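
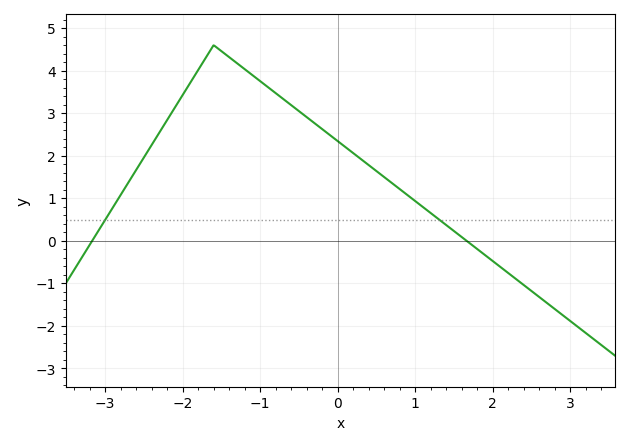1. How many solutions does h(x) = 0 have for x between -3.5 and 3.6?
2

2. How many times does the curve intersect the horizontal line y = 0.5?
2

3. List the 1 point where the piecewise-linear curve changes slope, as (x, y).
(-1.6, 4.6)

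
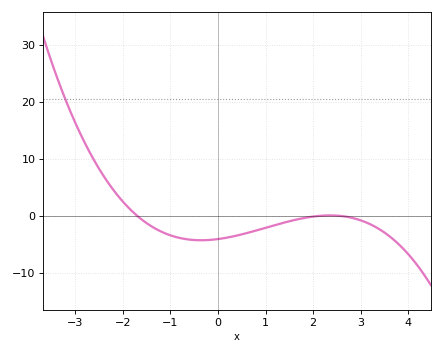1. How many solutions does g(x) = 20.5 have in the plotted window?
1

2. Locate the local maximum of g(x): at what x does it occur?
2.35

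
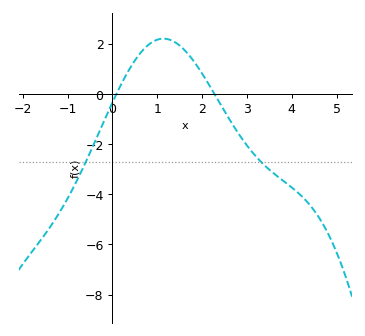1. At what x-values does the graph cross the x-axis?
0.1, 2.3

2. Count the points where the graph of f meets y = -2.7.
2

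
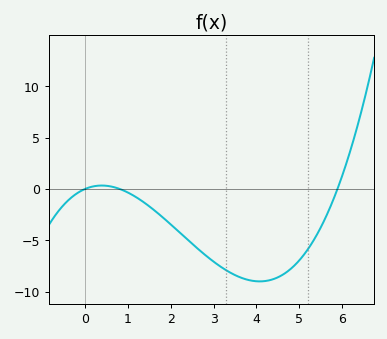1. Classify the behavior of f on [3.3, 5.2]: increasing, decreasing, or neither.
neither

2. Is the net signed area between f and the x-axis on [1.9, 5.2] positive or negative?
negative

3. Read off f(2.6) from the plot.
-5.71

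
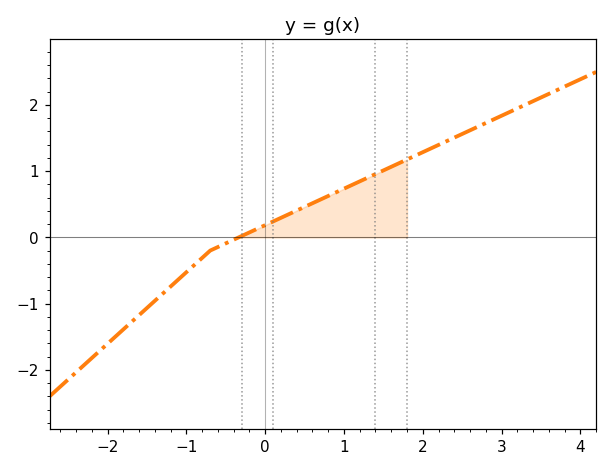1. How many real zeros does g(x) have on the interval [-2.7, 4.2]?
1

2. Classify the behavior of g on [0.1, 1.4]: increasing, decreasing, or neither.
increasing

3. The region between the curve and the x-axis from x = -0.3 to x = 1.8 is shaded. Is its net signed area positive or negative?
positive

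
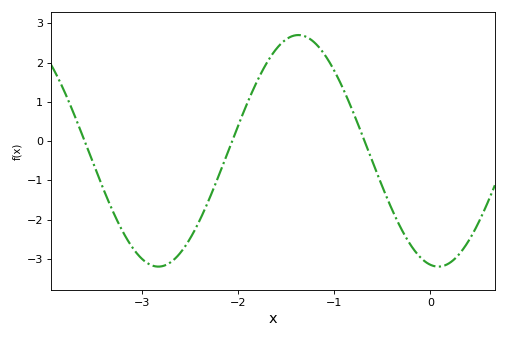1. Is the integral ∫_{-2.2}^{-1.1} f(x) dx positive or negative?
positive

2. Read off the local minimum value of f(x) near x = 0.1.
-3.2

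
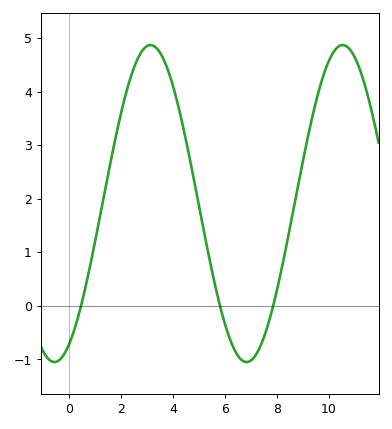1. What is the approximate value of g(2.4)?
4.32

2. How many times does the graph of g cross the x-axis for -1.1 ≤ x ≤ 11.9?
3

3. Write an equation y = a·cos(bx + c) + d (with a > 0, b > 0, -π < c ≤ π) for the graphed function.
y = 2.96cos(0.85x - 2.66) + 1.91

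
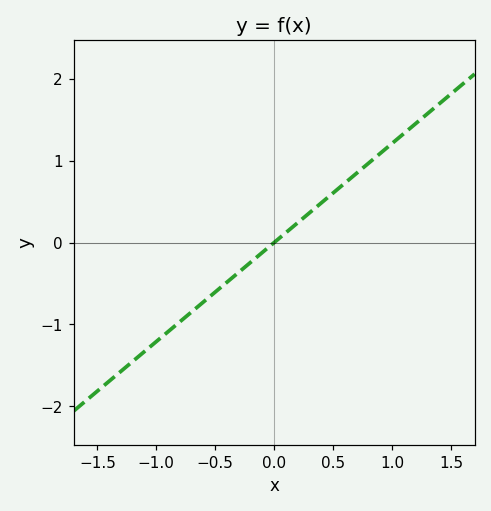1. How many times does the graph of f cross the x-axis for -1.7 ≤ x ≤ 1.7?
1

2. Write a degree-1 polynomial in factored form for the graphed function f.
y = 1.21(x - 0)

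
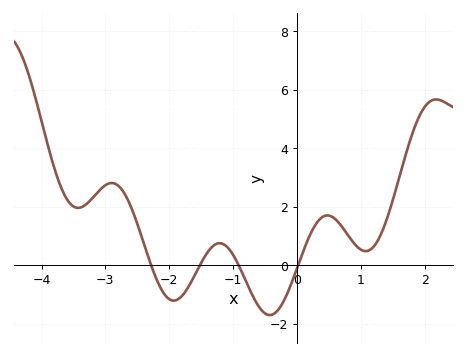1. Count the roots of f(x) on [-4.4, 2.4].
4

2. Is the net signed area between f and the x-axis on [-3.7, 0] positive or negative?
positive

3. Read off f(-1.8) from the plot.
-1.04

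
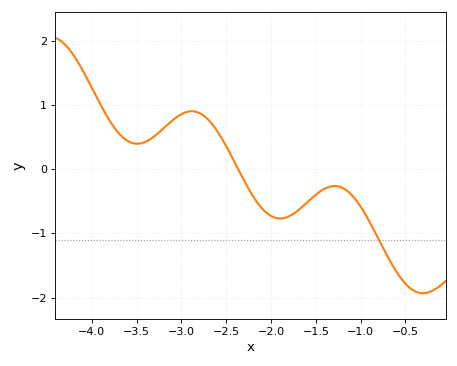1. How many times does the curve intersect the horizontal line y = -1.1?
1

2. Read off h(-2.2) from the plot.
-0.423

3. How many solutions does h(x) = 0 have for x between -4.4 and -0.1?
1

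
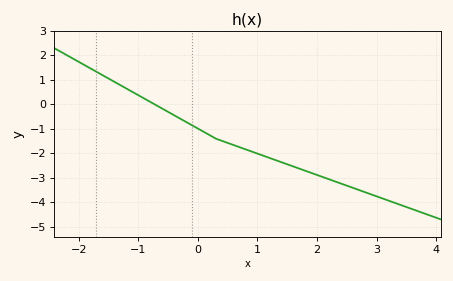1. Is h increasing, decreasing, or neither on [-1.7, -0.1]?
decreasing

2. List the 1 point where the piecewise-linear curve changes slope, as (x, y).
(0.3, -1.4)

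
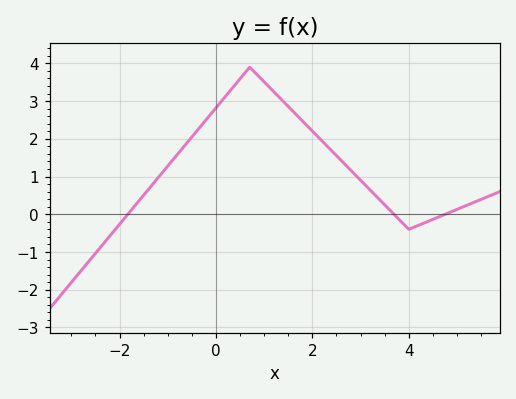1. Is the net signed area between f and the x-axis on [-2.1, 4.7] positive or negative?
positive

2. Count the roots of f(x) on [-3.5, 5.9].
3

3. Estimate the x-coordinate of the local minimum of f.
4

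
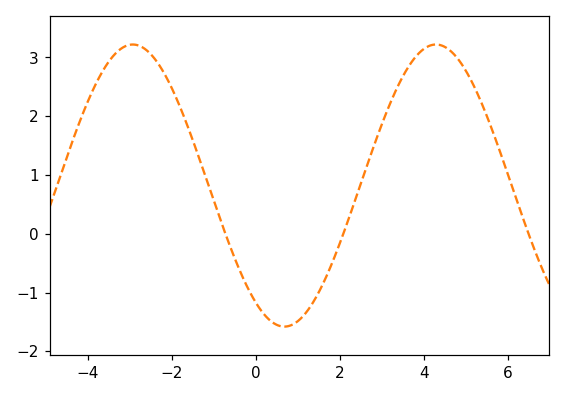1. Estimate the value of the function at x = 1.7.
-0.7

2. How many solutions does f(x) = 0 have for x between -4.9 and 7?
3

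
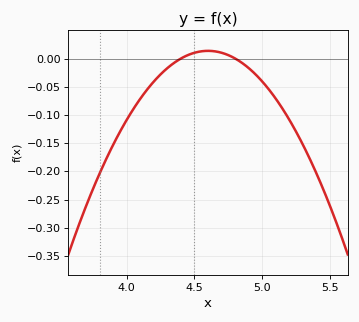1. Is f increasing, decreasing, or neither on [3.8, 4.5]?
increasing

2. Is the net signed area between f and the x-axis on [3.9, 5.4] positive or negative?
negative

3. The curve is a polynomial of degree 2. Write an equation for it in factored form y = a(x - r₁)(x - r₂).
y = -0.34(x - 4.4)(x - 4.8)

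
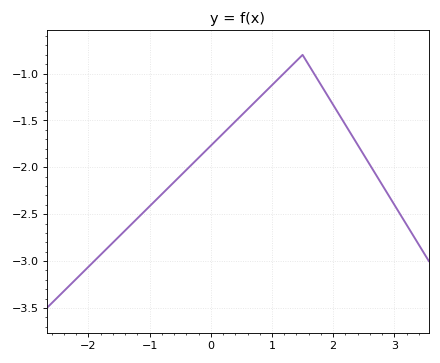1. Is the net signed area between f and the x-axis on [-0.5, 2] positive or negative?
negative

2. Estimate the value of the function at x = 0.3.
-1.6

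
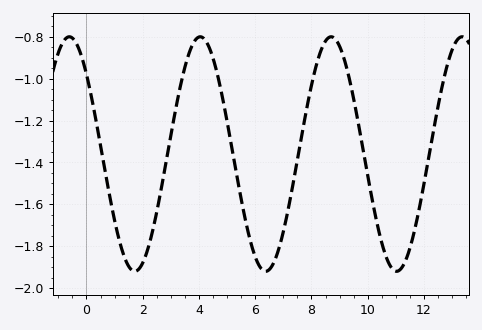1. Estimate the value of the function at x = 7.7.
-1.24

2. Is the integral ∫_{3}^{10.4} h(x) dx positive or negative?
negative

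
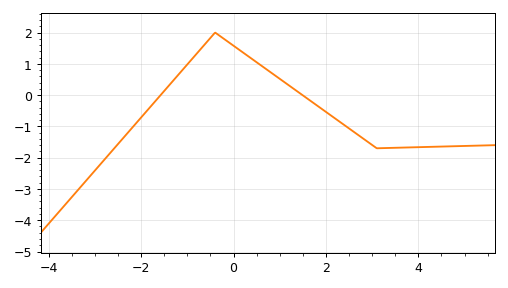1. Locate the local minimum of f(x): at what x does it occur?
3.1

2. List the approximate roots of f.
-1.58, 1.49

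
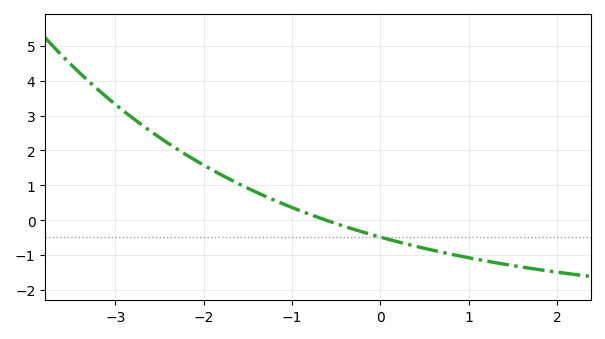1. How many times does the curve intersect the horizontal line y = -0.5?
1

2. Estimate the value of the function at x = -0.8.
0.164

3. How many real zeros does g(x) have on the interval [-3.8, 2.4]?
1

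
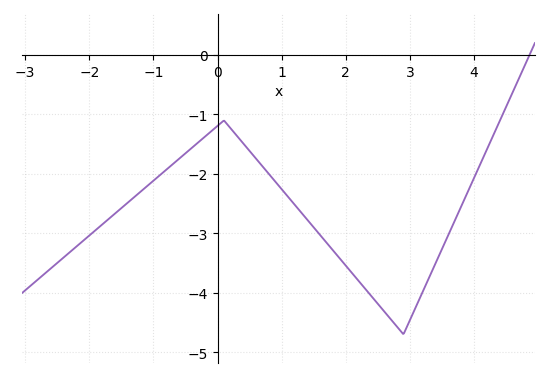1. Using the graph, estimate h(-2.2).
-3.2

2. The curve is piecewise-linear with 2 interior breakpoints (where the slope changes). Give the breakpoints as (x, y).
(0.1, -1.1); (2.9, -4.7)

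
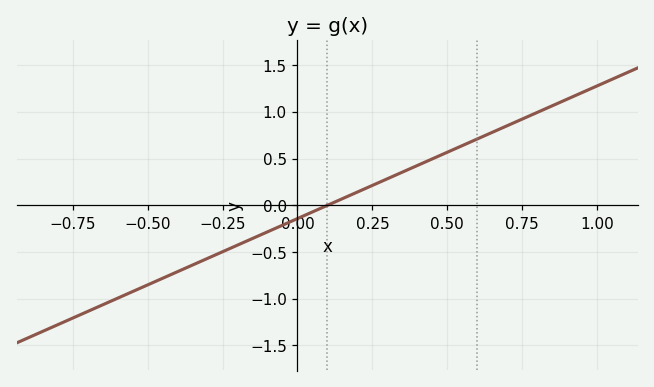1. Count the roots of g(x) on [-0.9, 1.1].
1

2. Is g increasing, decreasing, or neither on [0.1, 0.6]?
increasing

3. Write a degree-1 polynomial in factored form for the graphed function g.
y = 1.42(x - 0.1)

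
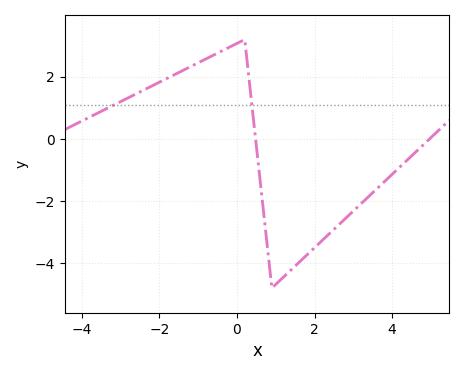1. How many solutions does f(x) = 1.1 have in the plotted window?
2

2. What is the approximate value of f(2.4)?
-3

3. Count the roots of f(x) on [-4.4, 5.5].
2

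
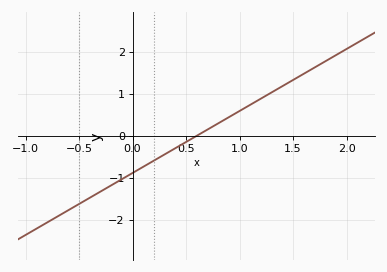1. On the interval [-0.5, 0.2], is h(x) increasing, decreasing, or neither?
increasing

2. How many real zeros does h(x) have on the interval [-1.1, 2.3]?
1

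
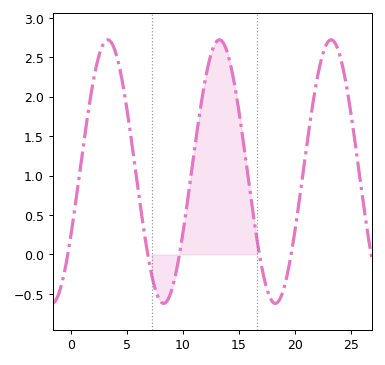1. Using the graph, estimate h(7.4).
-0.35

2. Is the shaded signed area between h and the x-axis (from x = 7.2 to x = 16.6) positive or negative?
positive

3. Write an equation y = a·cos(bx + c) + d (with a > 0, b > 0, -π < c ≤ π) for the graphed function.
y = 1.67cos(0.63x - 2.1) + 1.05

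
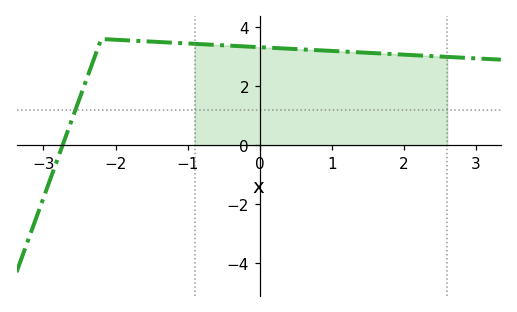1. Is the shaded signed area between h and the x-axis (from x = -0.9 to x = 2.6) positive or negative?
positive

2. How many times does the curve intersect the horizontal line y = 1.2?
1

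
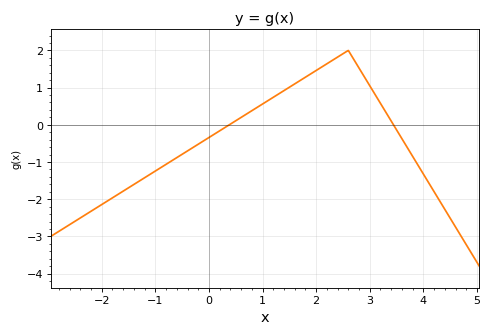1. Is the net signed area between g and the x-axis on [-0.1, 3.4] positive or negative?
positive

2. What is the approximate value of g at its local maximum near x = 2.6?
2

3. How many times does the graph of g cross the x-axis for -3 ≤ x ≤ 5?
2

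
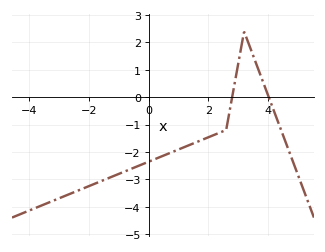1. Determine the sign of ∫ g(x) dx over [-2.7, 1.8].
negative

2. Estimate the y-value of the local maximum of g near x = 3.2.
2.39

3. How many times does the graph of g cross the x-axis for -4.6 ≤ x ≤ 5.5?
2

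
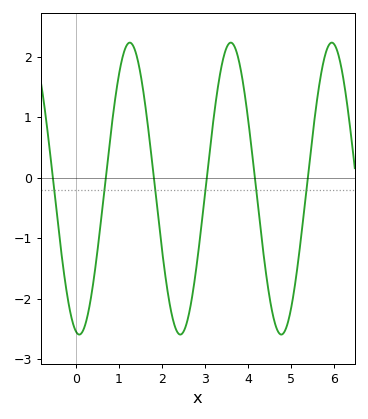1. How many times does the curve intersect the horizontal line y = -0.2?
6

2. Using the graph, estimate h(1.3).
2.2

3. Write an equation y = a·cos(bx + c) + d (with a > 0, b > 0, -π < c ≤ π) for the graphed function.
y = 2.41cos(2.7x + 2.9) - 0.18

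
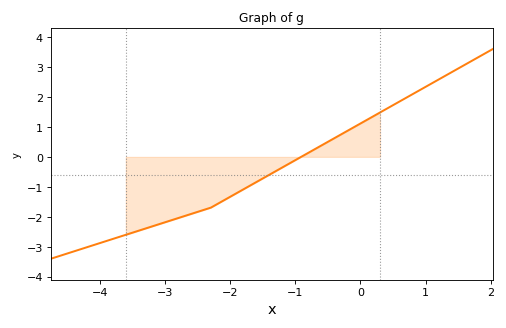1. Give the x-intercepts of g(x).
-0.9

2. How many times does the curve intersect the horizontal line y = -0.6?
1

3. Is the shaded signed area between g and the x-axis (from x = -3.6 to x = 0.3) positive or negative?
negative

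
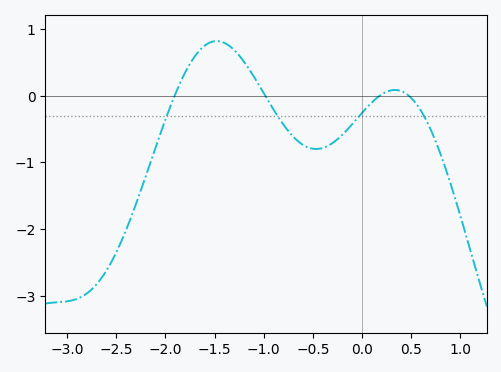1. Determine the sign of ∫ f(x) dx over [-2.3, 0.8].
negative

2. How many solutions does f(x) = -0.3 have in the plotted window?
4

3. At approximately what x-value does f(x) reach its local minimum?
-0.5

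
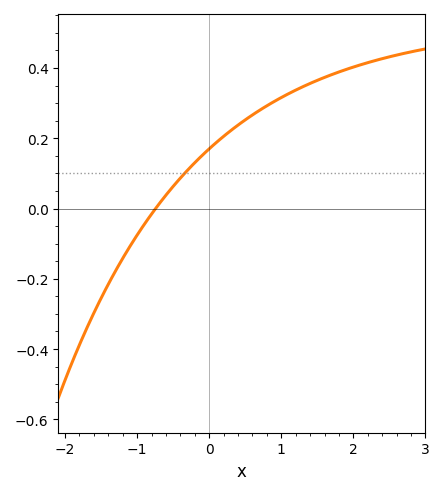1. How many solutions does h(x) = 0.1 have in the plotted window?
1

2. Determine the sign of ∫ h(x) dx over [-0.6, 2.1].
positive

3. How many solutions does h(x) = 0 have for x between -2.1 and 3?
1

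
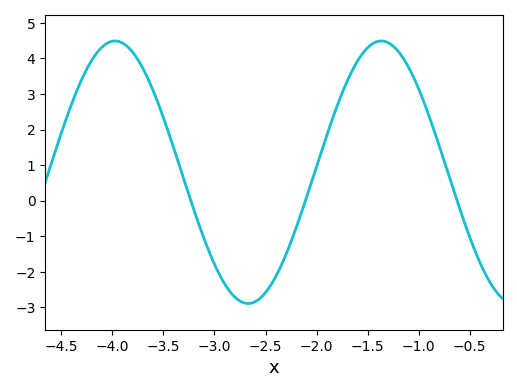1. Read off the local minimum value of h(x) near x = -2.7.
-2.89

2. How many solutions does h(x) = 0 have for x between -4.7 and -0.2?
3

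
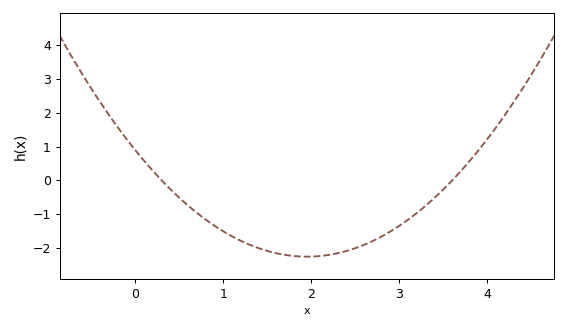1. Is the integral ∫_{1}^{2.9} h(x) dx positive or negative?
negative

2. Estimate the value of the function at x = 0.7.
-0.963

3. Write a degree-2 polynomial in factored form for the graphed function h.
y = 0.83(x - 0.3)(x - 3.6)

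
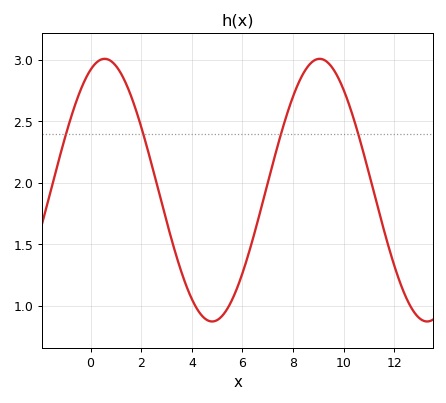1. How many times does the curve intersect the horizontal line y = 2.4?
4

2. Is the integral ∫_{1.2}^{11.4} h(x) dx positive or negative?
positive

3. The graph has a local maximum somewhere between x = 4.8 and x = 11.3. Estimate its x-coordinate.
9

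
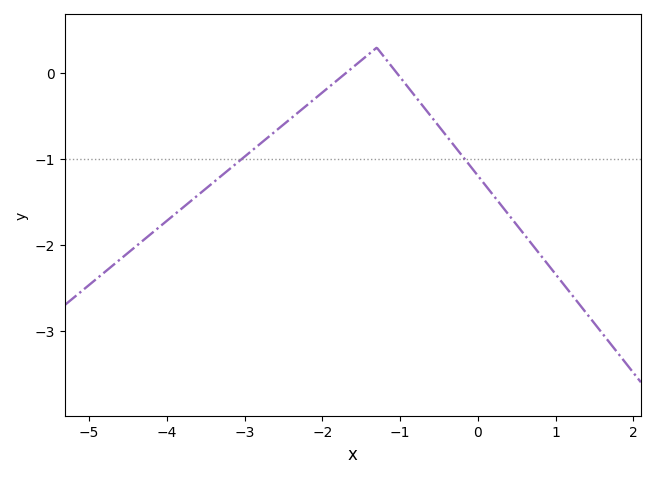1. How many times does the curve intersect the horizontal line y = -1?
2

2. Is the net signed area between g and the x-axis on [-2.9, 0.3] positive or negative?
negative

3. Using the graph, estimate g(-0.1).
-1.1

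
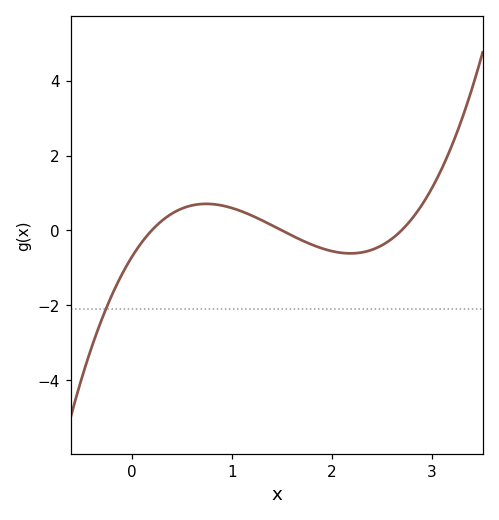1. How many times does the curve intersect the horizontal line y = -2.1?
1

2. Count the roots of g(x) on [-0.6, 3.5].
3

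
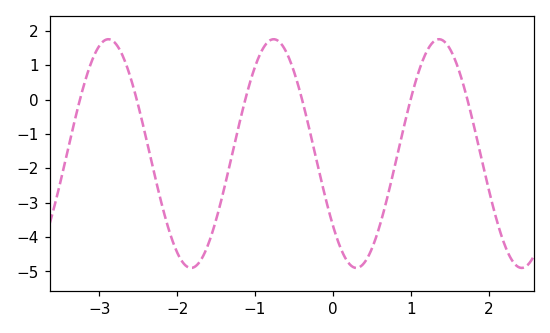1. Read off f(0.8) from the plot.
-1.88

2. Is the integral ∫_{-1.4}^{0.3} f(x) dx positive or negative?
negative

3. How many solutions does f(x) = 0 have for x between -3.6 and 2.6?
6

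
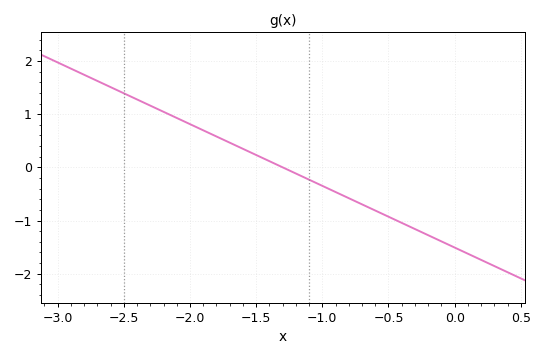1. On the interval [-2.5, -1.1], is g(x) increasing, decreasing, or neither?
decreasing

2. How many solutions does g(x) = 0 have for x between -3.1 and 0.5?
1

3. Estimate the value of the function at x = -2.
0.8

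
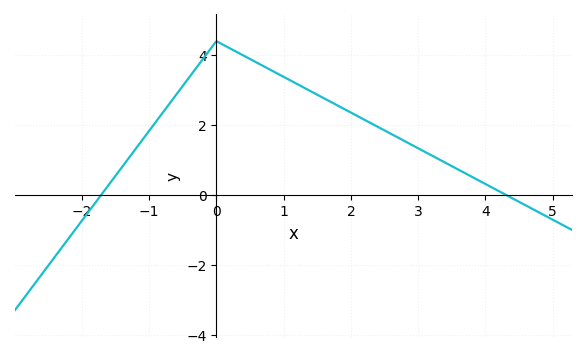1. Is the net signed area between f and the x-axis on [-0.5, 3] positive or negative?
positive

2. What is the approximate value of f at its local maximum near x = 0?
4.4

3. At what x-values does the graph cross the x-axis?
-1.71, 4.3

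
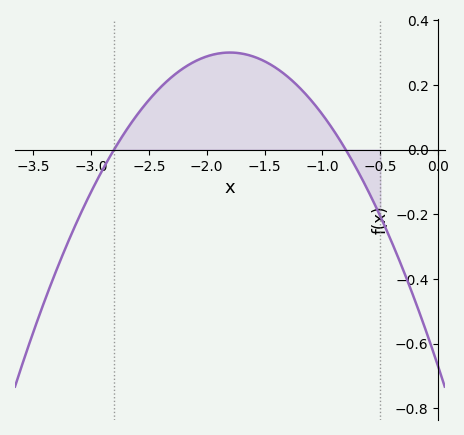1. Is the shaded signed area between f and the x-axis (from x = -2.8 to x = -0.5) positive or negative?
positive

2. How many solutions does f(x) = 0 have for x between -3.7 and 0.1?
2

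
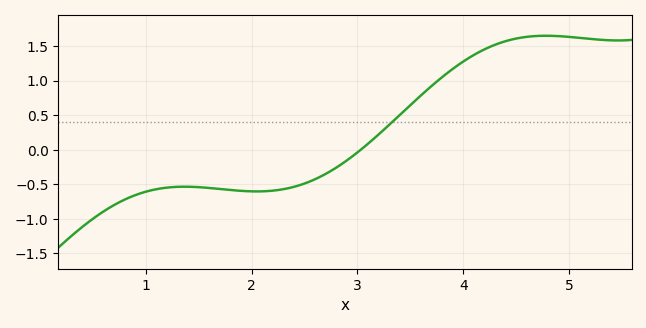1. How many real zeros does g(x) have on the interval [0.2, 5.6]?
1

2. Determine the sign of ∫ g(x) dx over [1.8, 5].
positive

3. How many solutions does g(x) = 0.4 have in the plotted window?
1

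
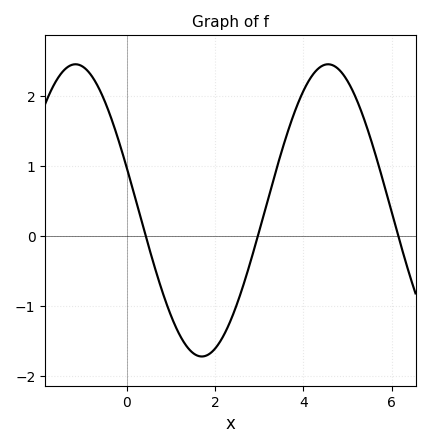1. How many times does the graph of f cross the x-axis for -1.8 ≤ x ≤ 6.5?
3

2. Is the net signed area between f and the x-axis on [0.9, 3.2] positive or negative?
negative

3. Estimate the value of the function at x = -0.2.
1.41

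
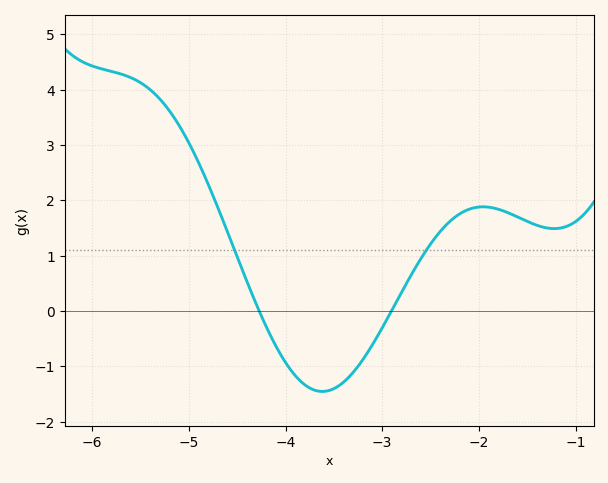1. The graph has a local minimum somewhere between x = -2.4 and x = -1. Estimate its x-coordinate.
-1.2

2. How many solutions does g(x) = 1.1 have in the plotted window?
2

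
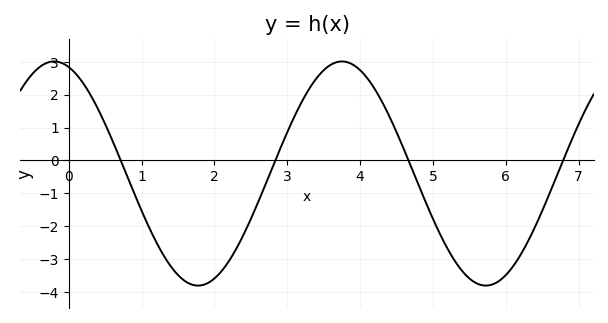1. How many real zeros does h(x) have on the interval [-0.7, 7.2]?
4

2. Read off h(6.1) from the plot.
-3.2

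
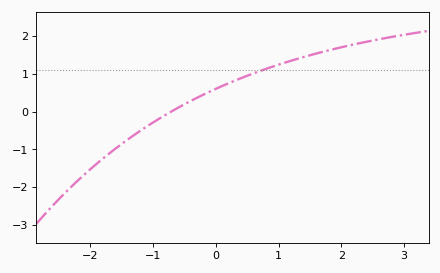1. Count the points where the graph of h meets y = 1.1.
1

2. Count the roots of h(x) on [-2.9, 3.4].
1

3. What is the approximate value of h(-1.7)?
-1.1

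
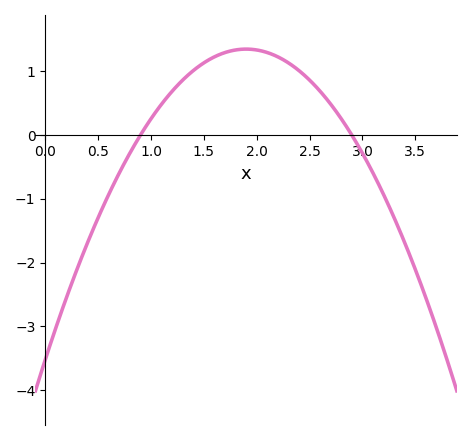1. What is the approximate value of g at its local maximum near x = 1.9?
1.4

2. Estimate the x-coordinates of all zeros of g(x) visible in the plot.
0.9, 2.9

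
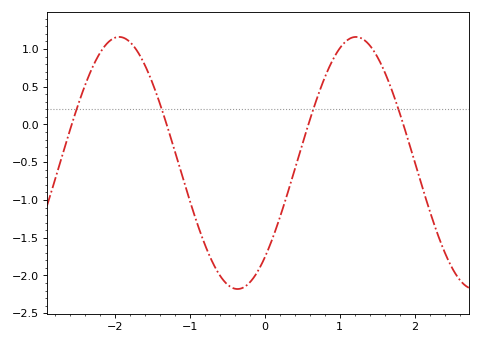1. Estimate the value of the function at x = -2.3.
0.75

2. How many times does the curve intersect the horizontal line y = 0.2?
4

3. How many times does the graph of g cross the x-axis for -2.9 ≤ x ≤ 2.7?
4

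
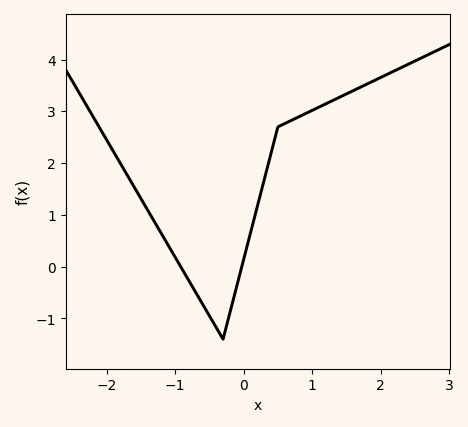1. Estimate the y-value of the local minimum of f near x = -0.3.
-1.4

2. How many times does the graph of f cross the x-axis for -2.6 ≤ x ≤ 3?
2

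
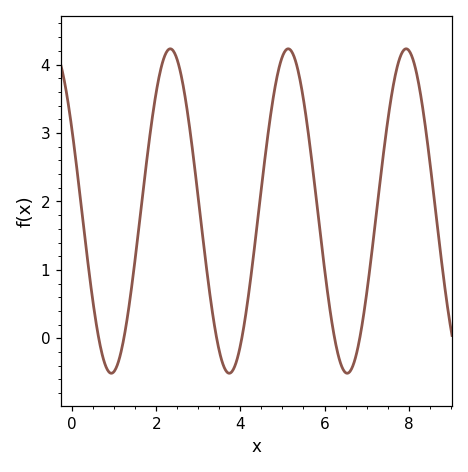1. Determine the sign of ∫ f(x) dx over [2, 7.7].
positive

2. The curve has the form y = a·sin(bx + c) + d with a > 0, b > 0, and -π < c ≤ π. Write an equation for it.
y = 2.37sin(2.2x + 2.6) + 1.86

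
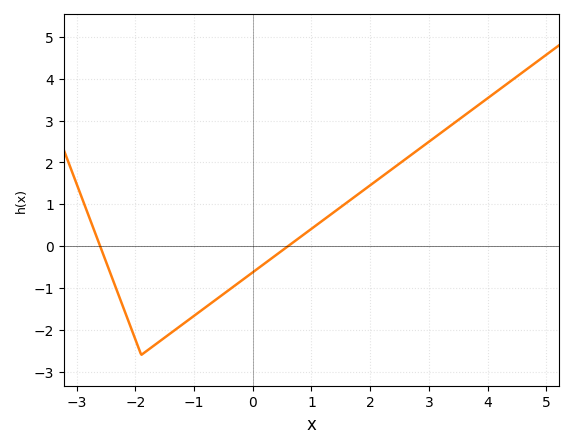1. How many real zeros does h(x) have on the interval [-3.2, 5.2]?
2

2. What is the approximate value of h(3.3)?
2.8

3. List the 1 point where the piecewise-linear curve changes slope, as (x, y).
(-1.9, -2.6)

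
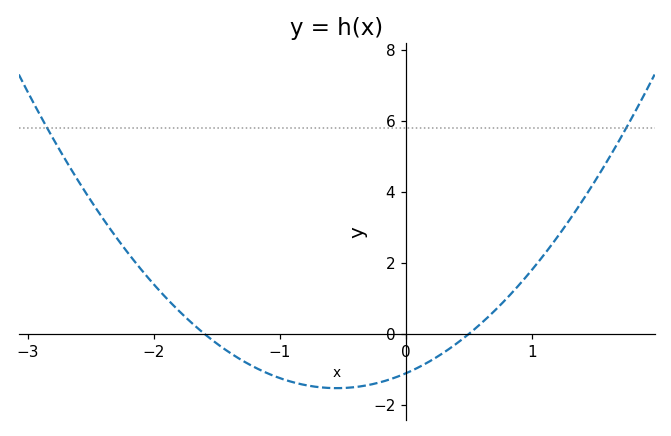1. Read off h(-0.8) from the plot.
-1.45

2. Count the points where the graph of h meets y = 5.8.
2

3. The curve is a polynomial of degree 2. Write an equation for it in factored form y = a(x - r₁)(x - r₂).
y = 1.39(x + 1.6)(x - 0.5)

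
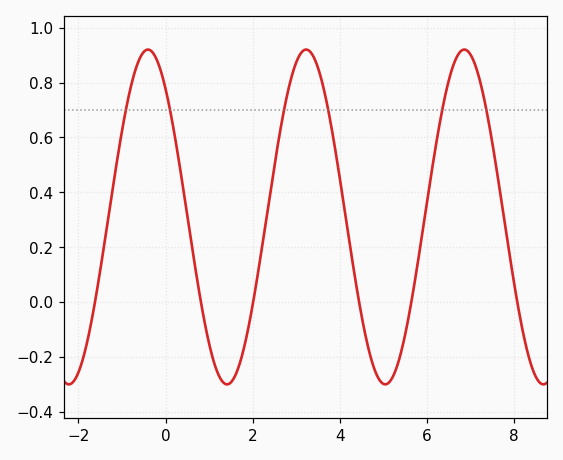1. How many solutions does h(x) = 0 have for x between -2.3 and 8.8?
6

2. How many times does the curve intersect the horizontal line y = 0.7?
6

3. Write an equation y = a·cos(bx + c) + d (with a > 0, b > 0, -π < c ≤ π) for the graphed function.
y = 0.61cos(1.73x + 0.7) + 0.31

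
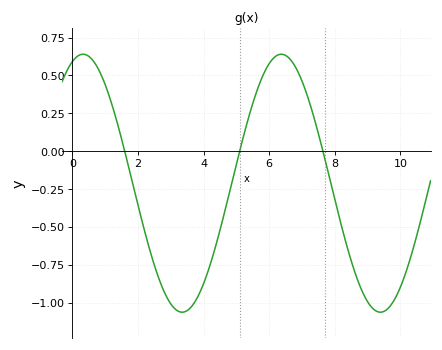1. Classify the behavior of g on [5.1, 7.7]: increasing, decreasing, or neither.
neither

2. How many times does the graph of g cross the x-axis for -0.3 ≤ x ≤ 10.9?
3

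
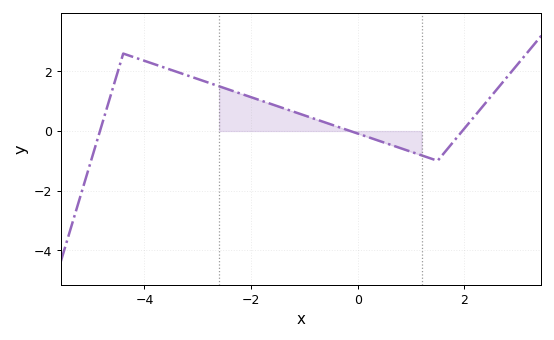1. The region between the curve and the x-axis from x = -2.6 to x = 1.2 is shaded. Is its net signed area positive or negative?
positive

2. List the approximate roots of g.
-4.84, -0.139, 1.96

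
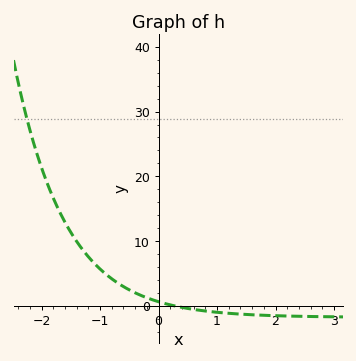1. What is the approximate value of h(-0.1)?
0.908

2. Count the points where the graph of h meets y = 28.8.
1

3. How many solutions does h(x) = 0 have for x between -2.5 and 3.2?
1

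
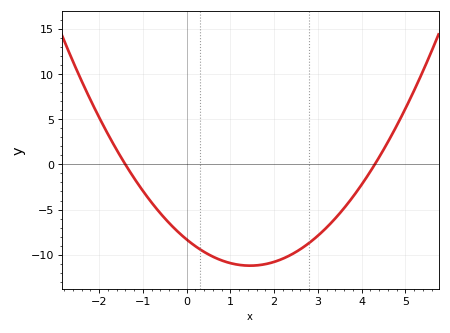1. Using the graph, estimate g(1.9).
-10.9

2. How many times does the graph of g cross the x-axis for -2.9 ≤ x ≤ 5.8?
2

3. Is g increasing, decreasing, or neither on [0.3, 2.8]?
neither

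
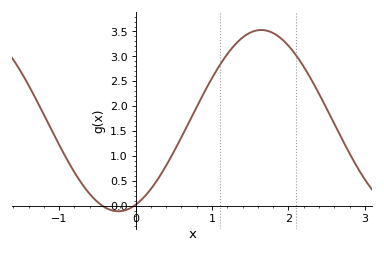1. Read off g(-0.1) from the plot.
-0.07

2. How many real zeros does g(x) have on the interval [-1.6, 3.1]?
2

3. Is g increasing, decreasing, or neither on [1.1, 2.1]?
neither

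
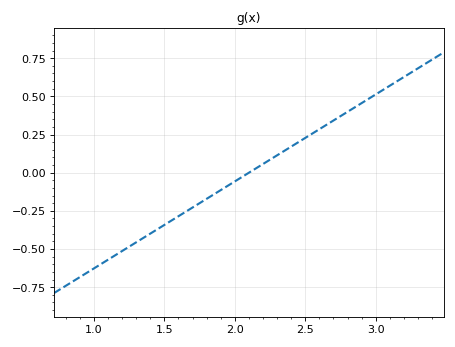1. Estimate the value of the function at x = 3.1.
0.57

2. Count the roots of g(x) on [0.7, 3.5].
1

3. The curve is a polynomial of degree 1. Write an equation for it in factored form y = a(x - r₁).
y = 0.57(x - 2.1)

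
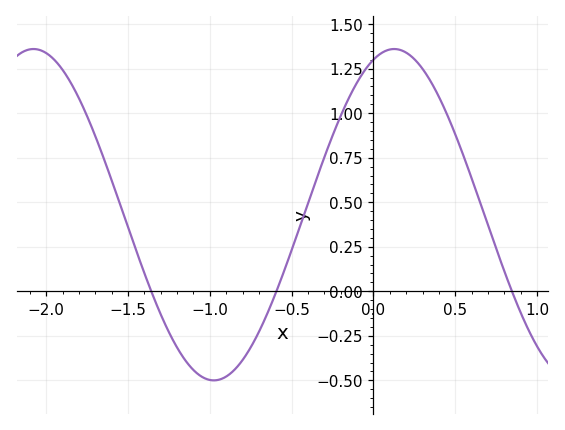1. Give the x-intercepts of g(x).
-1.36, -0.593, 0.847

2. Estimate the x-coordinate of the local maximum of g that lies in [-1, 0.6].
0.126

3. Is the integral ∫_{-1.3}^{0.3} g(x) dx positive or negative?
positive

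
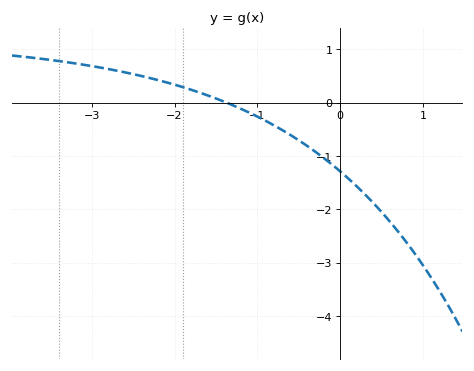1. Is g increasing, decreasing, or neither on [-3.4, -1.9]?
decreasing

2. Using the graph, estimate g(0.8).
-2.6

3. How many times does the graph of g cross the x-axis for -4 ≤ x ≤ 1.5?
1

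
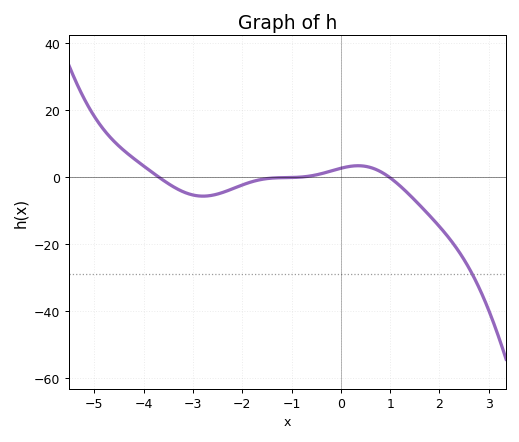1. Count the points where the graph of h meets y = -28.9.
1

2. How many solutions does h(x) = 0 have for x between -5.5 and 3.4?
3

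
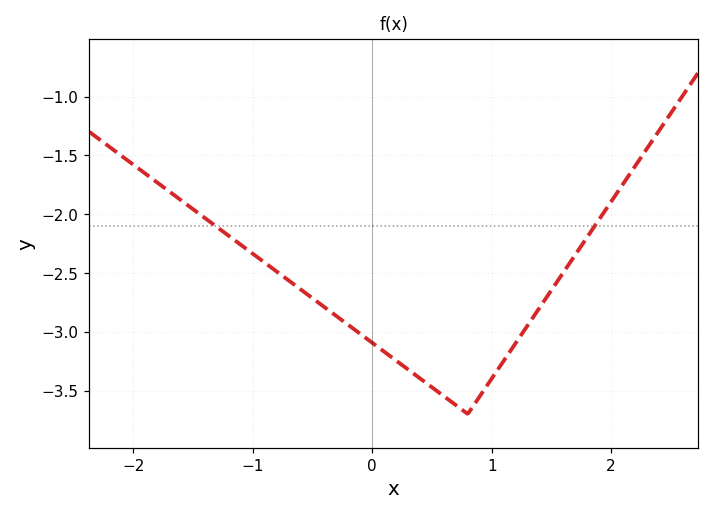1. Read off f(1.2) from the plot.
-3.1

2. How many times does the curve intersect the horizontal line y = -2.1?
2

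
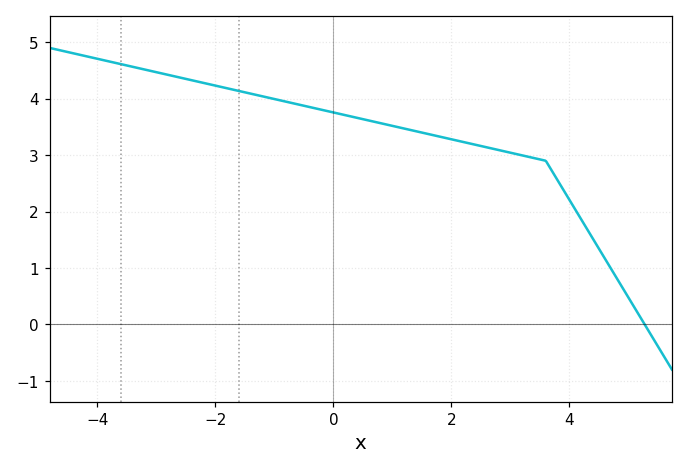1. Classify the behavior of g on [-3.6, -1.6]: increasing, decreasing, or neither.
decreasing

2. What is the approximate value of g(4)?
2.2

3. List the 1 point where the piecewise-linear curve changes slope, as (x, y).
(3.6, 2.9)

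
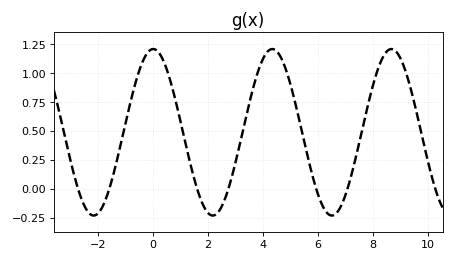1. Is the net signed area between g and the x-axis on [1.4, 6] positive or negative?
positive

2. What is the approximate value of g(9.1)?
1.08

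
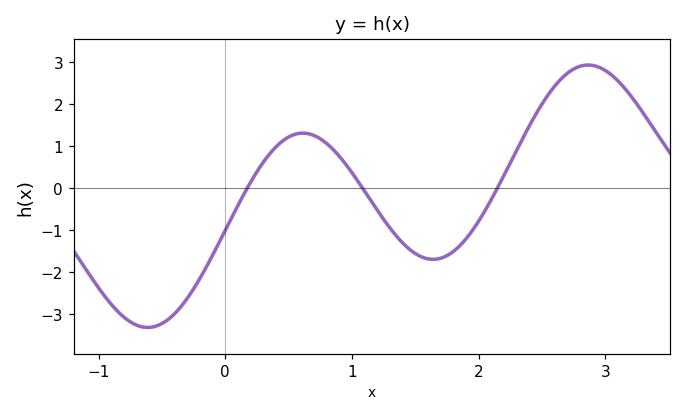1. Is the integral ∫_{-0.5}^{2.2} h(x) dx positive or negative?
negative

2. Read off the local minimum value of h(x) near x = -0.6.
-3.32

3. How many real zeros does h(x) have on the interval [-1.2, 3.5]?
3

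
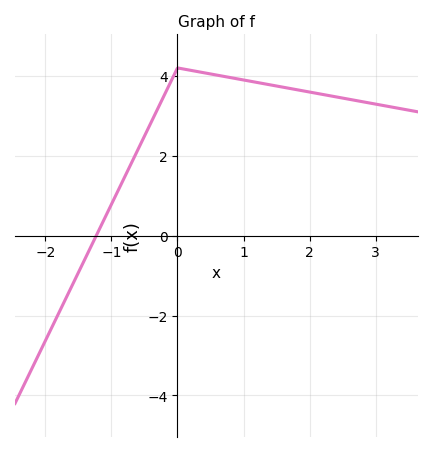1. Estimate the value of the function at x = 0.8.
3.96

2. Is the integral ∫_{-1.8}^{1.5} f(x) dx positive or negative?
positive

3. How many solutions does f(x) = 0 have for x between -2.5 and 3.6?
1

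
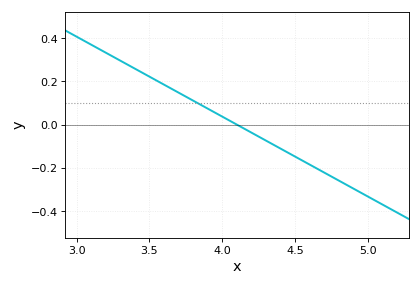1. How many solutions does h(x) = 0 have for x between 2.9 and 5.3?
1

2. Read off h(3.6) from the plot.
0.185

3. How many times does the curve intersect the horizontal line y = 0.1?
1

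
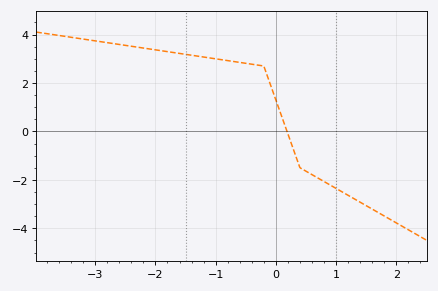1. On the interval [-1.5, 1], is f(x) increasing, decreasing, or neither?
decreasing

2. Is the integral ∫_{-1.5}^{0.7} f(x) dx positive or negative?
positive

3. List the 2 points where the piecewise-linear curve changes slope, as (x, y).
(-0.2, 2.7); (0.4, -1.5)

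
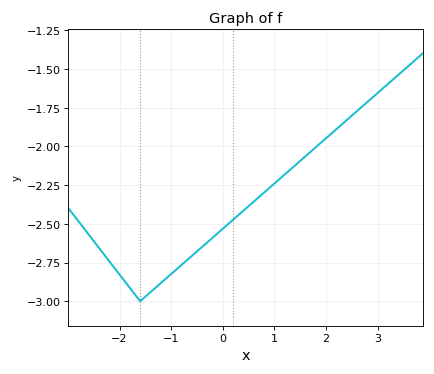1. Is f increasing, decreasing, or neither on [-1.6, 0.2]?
increasing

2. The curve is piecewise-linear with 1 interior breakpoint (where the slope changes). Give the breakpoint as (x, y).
(-1.6, -3)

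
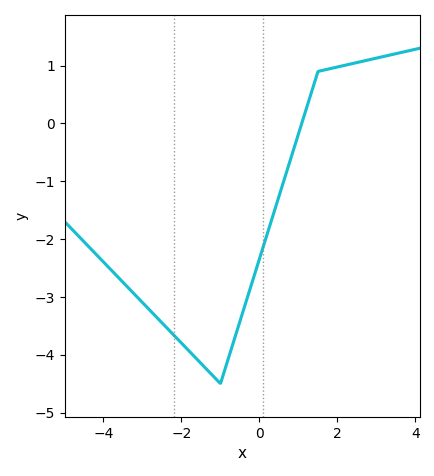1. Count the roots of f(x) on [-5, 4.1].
1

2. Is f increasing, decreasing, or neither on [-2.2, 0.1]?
neither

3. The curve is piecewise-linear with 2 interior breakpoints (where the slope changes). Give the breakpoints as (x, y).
(-1, -4.5); (1.5, 0.9)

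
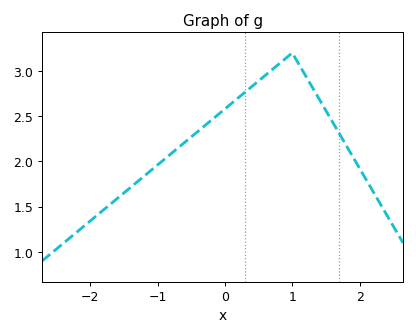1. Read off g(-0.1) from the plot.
2.52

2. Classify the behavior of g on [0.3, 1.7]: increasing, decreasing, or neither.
neither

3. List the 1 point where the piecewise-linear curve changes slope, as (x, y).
(1, 3.2)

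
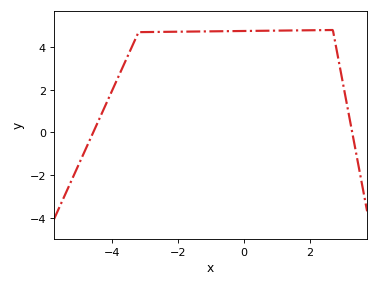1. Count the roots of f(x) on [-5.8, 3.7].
2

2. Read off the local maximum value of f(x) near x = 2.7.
4.8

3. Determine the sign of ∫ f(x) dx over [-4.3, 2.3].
positive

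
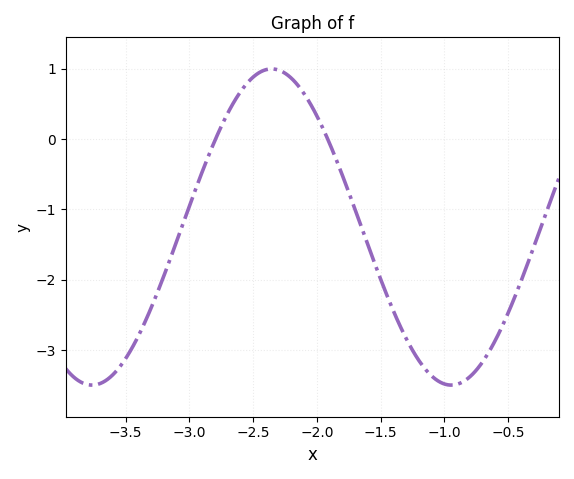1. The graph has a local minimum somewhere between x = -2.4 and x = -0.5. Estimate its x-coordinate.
-0.9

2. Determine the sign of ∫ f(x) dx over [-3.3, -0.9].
negative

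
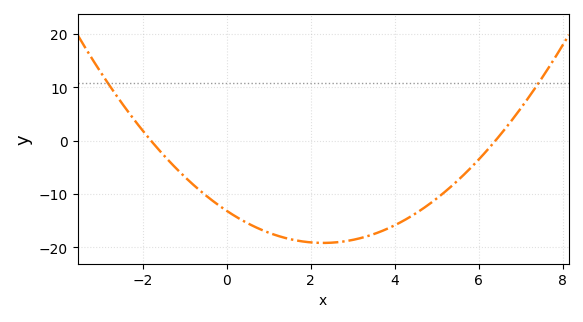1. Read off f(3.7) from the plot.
-17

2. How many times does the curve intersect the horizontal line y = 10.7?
2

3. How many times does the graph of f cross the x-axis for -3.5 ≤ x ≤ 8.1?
2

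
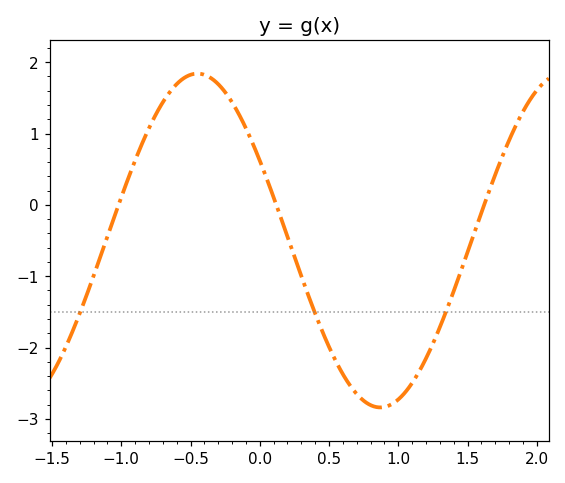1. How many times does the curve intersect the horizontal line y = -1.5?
3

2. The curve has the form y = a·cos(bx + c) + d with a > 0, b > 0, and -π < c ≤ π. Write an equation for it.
y = 2.34cos(2.38x + 1.07) - 0.5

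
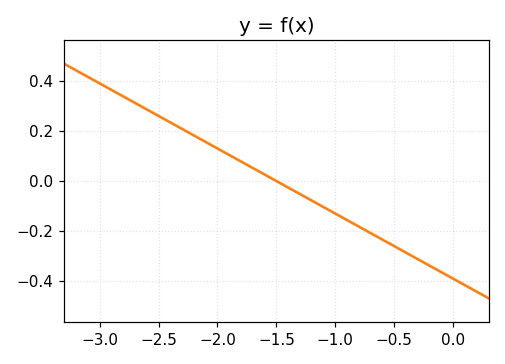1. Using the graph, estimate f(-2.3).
0.208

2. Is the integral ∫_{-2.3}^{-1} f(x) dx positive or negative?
positive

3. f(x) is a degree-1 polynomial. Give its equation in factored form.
y = -0.26(x + 1.5)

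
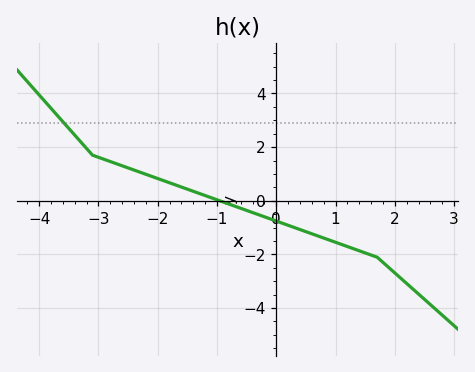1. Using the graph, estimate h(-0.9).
0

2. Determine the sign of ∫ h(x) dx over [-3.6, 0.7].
positive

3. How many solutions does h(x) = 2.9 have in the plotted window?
1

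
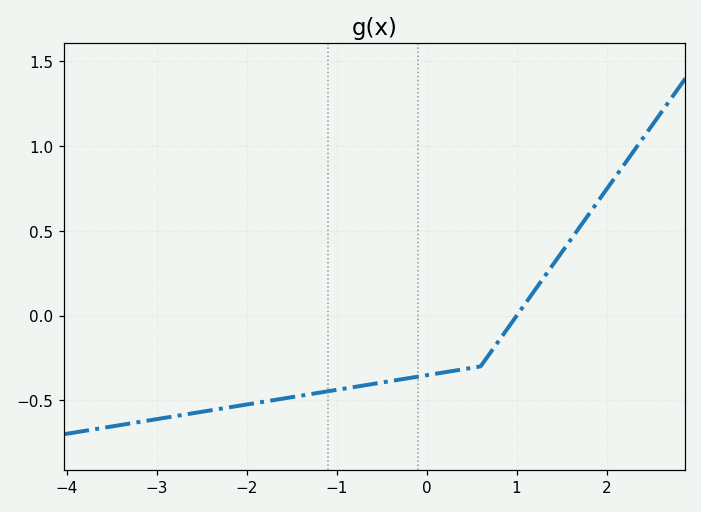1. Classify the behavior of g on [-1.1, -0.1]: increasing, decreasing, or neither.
increasing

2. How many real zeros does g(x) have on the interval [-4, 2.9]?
1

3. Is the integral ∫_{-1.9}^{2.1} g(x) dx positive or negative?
negative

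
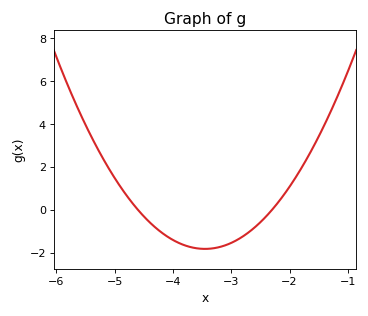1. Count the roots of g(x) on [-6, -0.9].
2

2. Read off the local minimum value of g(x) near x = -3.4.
-1.83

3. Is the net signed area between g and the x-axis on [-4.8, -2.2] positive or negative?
negative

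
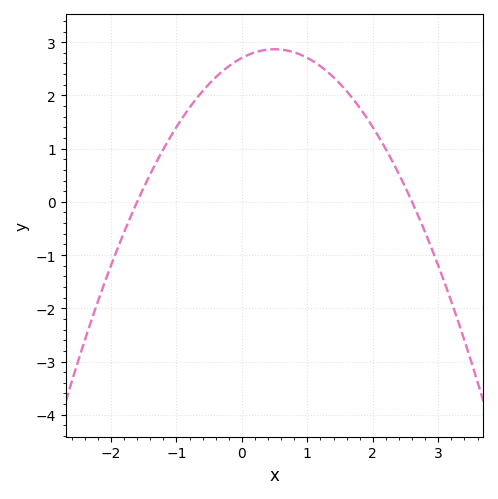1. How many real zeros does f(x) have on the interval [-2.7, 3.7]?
2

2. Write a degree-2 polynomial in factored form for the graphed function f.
y = -0.65(x + 1.6)(x - 2.6)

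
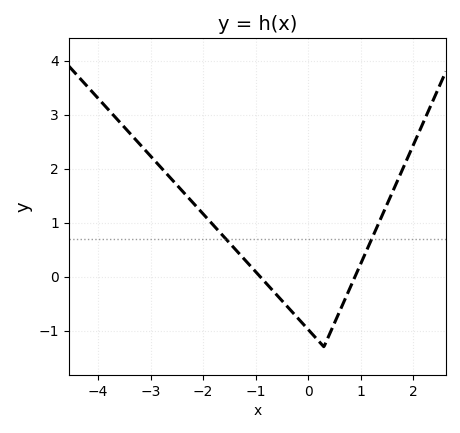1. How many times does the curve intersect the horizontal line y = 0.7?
2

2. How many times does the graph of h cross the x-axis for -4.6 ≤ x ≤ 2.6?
2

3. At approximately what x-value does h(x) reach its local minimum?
0.299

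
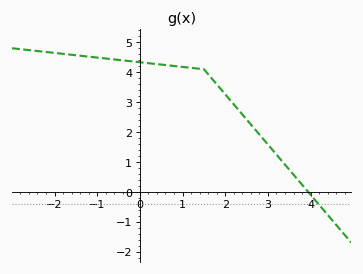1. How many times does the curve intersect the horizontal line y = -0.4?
1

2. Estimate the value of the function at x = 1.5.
4.1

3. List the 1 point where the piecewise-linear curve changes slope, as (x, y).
(1.5, 4.1)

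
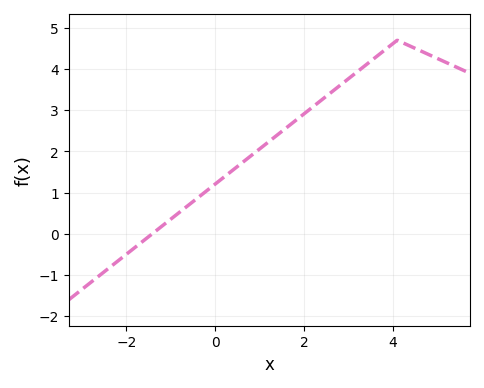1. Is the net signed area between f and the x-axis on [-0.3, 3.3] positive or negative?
positive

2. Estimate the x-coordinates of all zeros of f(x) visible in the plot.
-1.4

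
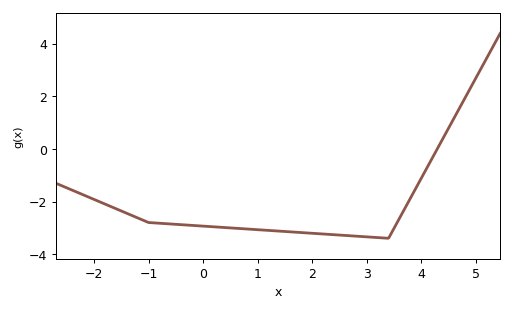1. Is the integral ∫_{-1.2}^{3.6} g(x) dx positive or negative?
negative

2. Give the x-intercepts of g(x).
4.2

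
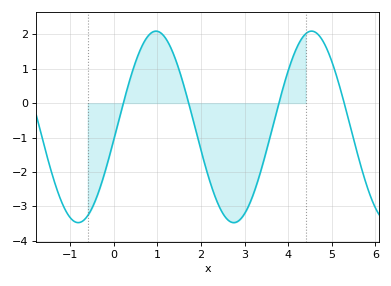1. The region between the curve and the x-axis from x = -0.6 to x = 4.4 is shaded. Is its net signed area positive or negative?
negative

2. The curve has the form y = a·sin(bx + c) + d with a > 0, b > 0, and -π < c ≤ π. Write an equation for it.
y = 2.78sin(1.76x - 0.13) - 0.69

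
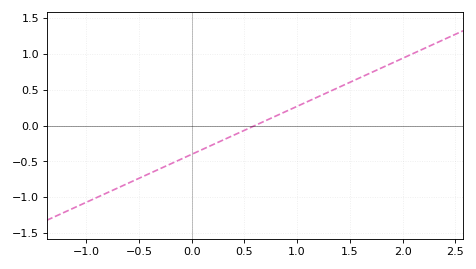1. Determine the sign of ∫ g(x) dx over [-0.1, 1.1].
negative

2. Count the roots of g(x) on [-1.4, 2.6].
1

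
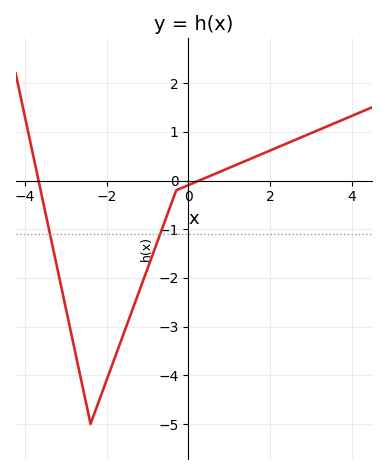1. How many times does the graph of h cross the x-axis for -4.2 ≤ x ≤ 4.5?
2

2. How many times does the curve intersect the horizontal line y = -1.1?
2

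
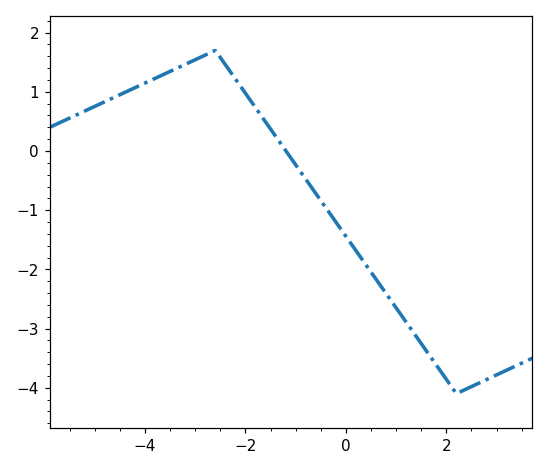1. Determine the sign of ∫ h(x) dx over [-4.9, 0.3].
positive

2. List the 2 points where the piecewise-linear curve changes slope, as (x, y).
(-2.6, 1.7); (2.2, -4.1)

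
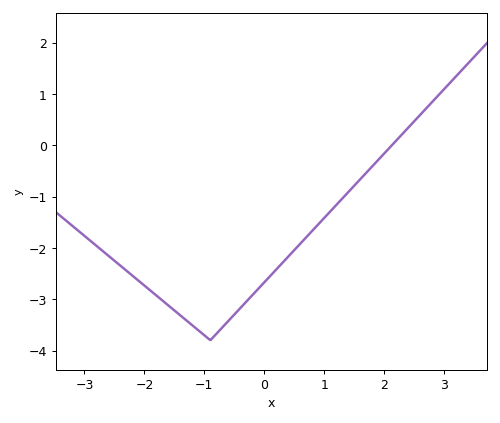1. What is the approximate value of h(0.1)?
-2.5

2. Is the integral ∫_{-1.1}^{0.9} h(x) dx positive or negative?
negative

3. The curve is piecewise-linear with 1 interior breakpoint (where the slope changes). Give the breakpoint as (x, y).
(-0.9, -3.8)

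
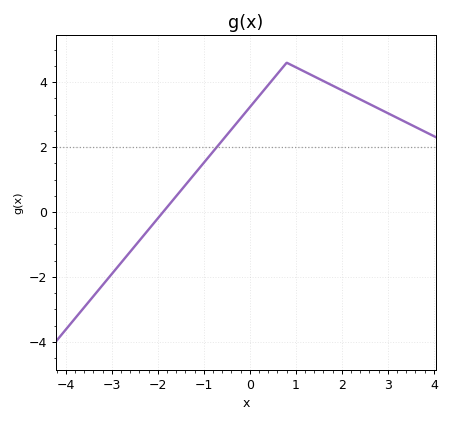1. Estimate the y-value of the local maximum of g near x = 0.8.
4.6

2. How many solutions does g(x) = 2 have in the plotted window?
1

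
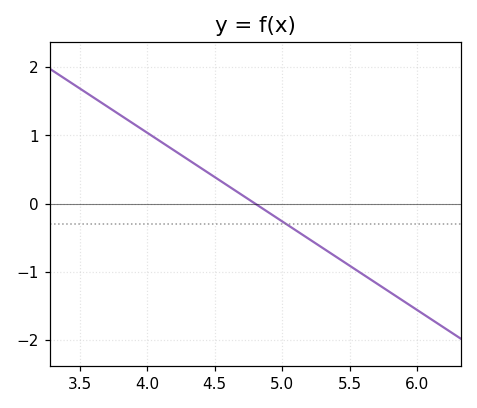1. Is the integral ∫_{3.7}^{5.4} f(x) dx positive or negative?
positive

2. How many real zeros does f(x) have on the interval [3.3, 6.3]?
1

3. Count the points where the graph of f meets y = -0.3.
1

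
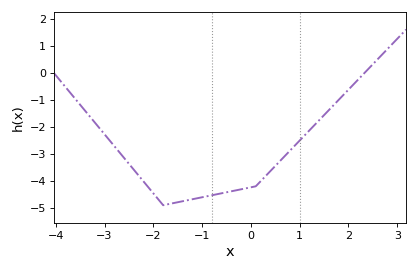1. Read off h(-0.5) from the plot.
-4.42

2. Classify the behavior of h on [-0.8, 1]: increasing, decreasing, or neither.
increasing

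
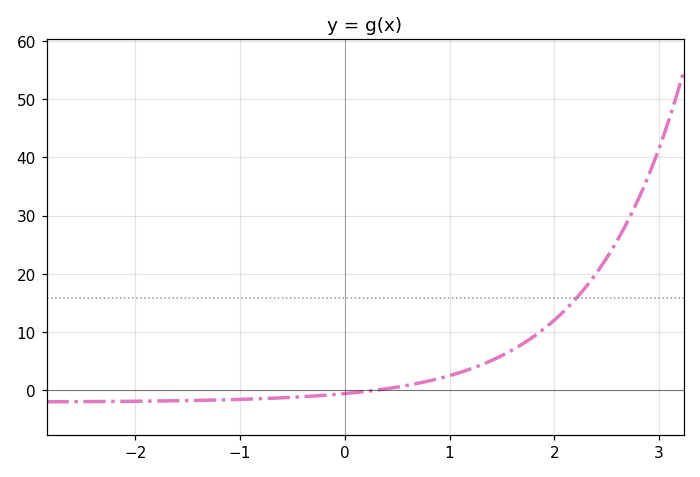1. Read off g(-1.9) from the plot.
-2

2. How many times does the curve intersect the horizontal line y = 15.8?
1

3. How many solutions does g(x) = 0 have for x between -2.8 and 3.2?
1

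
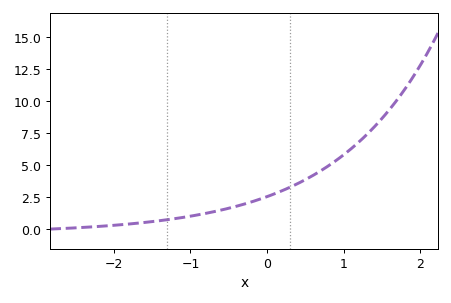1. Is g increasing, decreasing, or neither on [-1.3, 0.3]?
increasing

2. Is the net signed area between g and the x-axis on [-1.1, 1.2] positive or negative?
positive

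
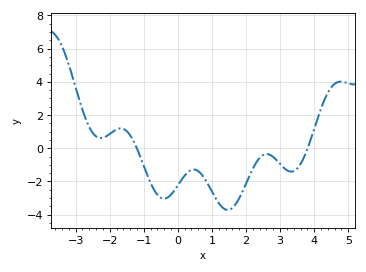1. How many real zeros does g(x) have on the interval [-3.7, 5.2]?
2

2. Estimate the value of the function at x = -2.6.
1.28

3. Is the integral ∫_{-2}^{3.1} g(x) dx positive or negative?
negative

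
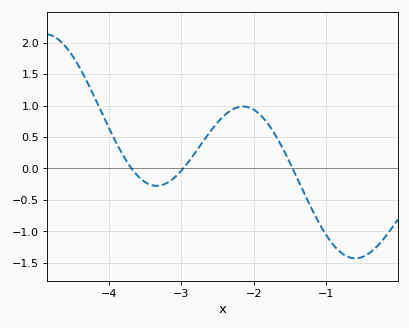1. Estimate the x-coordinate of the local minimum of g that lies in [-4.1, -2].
-3.3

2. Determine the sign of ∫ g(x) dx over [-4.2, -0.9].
positive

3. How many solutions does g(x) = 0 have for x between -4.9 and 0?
3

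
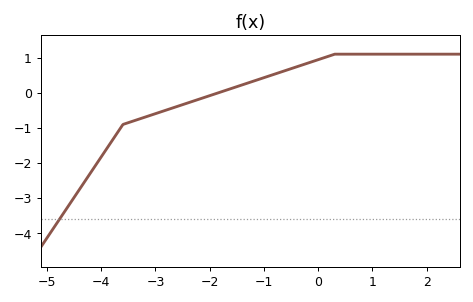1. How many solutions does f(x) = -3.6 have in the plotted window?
1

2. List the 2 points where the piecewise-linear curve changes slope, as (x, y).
(-3.6, -0.9); (0.3, 1.1)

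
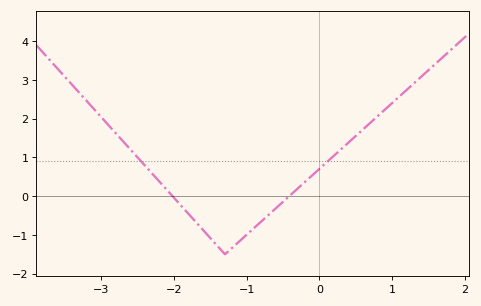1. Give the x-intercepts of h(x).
-2, -0.4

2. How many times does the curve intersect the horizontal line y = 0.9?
2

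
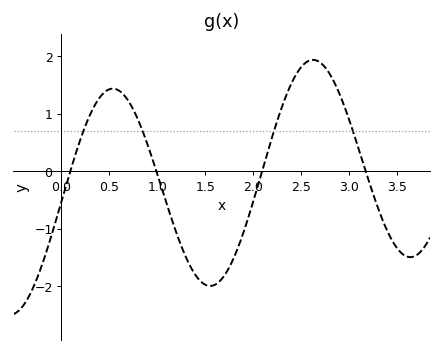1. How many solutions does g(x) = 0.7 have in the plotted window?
4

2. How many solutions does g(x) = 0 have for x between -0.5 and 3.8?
4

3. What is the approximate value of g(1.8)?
-1.5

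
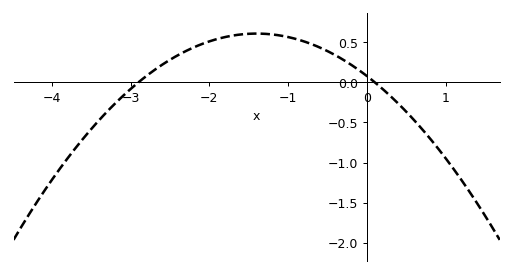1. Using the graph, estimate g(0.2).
-0.084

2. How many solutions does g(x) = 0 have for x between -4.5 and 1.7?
2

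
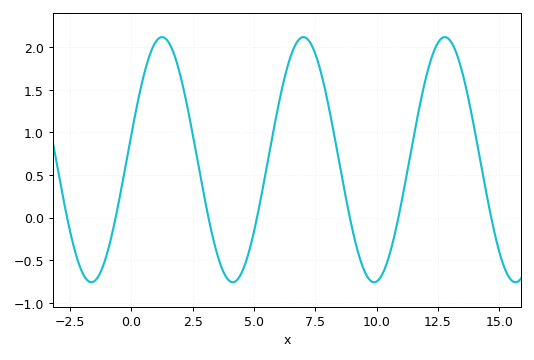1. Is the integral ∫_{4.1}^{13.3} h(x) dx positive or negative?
positive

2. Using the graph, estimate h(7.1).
2.1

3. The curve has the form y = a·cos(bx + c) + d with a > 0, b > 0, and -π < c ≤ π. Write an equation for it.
y = 1.44cos(1.1x - 1.4) + 0.68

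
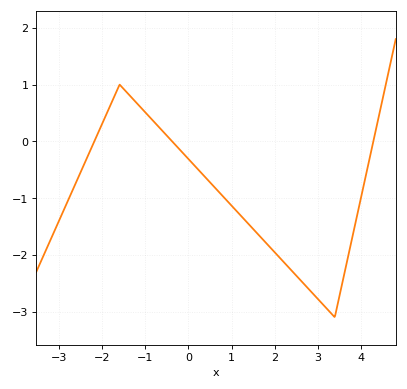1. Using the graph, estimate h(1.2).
-1.3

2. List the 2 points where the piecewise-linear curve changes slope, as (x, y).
(-1.6, 1); (3.4, -3.1)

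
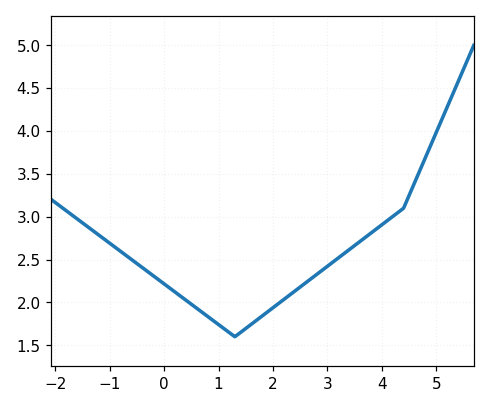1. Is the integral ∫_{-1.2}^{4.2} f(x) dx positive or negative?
positive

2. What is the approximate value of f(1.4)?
1.65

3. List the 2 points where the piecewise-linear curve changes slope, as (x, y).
(1.3, 1.6); (4.4, 3.1)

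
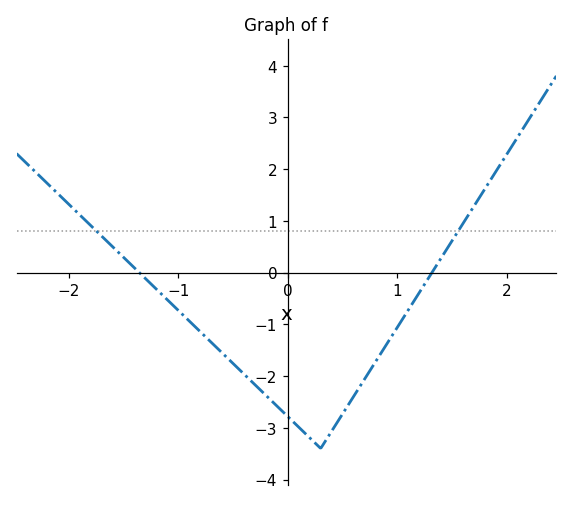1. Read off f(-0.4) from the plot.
-2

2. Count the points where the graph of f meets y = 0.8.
2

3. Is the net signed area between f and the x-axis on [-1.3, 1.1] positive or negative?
negative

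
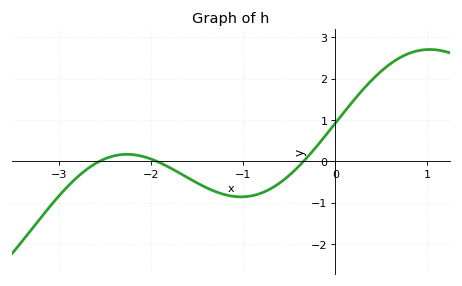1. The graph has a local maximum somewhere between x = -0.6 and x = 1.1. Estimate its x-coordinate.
1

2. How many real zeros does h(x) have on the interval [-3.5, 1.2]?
3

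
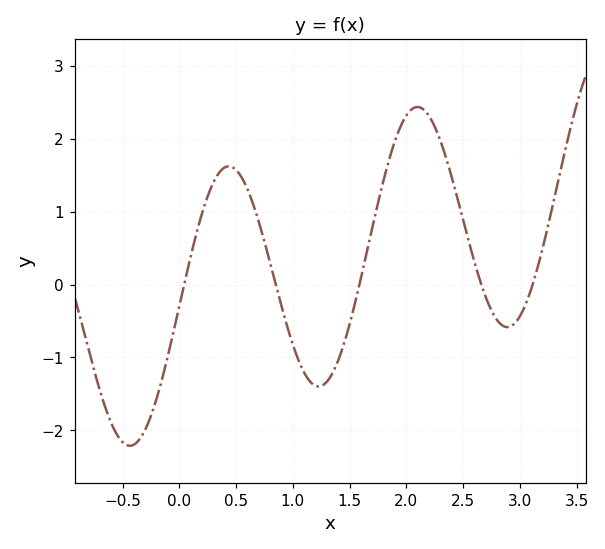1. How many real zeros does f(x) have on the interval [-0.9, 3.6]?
5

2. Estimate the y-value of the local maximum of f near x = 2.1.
2.4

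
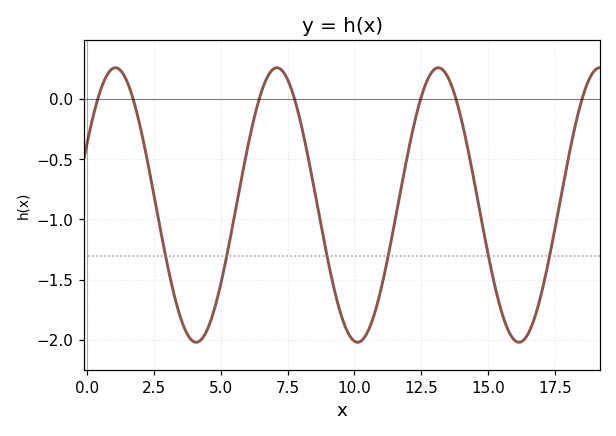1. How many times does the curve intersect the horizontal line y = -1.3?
6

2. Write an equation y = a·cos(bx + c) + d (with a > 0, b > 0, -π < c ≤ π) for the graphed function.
y = 1.14cos(1.04x - 1.1) - 0.88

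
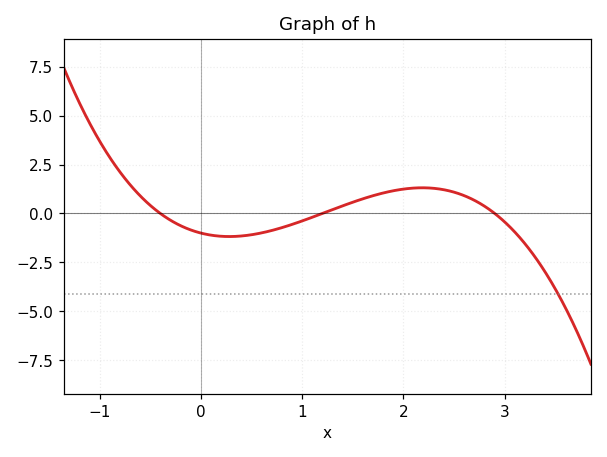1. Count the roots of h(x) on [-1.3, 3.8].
3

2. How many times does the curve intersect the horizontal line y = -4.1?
1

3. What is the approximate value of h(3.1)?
-0.958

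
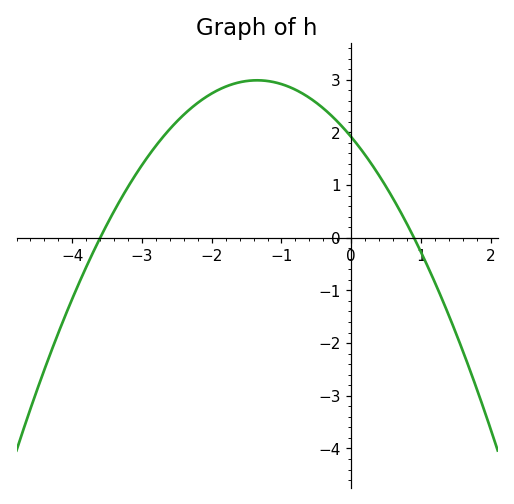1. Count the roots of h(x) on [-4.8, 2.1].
2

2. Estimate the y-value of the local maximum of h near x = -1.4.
3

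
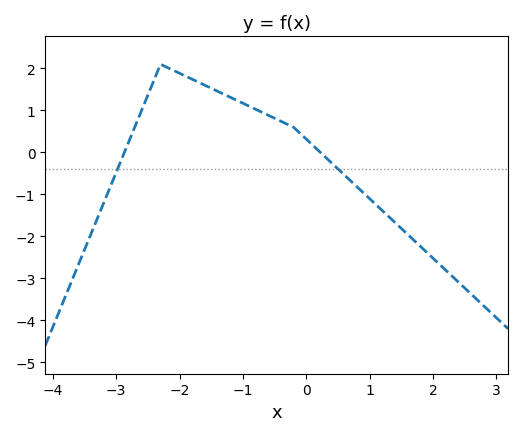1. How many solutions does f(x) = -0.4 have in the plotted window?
2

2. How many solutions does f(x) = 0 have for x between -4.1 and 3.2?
2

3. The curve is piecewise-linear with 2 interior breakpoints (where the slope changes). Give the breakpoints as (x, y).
(-2.3, 2.1); (-0.2, 0.6)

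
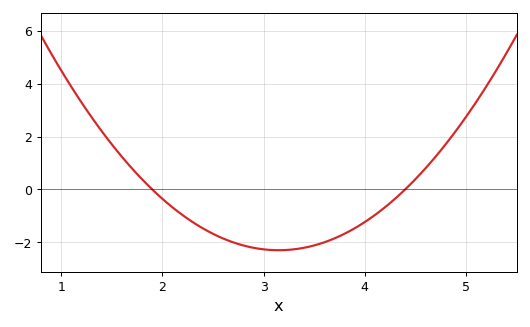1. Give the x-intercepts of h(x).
1.9, 4.4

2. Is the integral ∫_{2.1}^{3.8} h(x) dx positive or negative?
negative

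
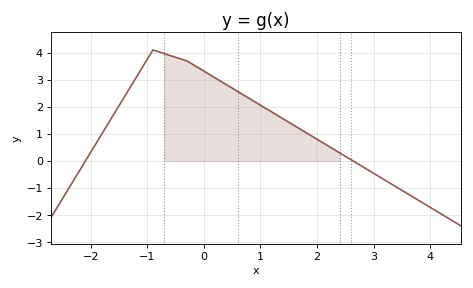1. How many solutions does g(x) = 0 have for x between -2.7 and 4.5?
2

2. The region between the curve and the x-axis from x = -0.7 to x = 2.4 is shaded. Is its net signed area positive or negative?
positive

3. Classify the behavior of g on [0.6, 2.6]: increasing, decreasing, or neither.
decreasing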